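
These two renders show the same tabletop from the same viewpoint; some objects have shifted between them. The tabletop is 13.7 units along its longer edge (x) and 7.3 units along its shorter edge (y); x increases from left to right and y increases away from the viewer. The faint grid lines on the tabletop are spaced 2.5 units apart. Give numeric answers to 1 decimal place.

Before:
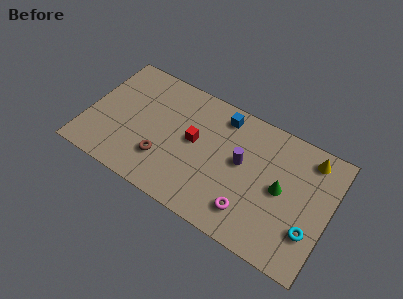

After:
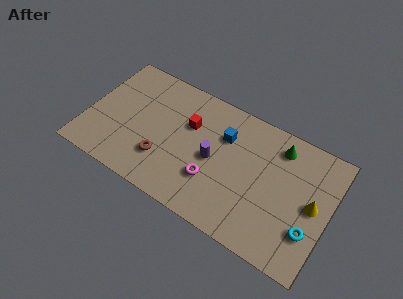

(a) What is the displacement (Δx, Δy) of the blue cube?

(0.3, -1.1)

From the two frames, the blue cube sits at roughly (7.3, 6.2) before and (7.6, 5.1) after.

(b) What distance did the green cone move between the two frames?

2.3

The green cone moved from about (11.0, 3.7) to (10.6, 6.0), a distance of √(0.4² + 2.3²) ≈ 2.3.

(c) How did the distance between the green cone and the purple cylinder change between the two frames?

+1.9

The distance was about 2.3 in the first image and 4.2 in the second, so they moved 1.9 units further apart.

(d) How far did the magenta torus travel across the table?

2.3

From (9.5, 1.6) to (7.3, 2.3), the magenta torus covered √(2.2² + 0.7²) ≈ 2.3 units.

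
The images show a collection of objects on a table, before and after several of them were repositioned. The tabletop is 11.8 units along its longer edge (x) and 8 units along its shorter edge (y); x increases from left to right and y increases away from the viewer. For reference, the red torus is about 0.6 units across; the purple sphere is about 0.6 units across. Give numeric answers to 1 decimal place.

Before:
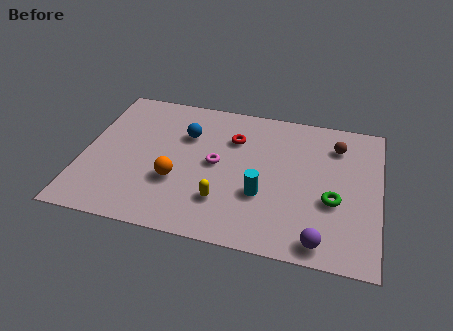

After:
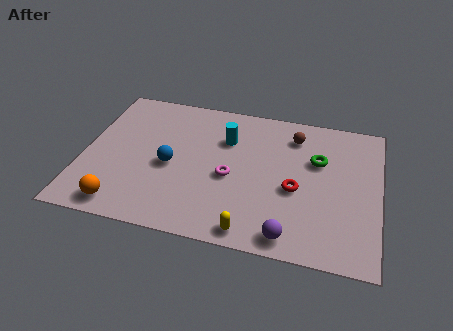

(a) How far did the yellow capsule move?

1.8

The yellow capsule moved from about (5.7, 2.1) to (6.9, 0.8), a distance of √(1.2² + 1.3²) ≈ 1.8.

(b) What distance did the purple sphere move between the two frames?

1.2

The purple sphere moved from about (9.6, 0.9) to (8.4, 0.9), a distance of √(1.2² + 0.0²) ≈ 1.2.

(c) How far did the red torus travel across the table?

3.5

The red torus moved from about (5.9, 5.7) to (8.5, 3.4), a distance of √(2.6² + 2.3²) ≈ 3.5.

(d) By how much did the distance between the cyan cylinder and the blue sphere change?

-1.3

The distance was about 4.2 in the first image and 2.9 in the second, so they moved 1.3 units closer together.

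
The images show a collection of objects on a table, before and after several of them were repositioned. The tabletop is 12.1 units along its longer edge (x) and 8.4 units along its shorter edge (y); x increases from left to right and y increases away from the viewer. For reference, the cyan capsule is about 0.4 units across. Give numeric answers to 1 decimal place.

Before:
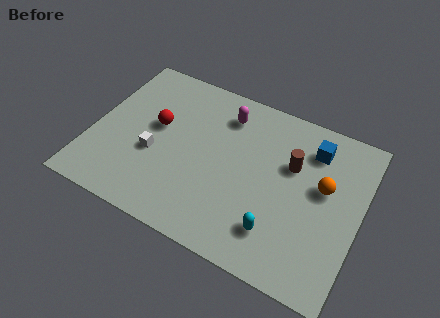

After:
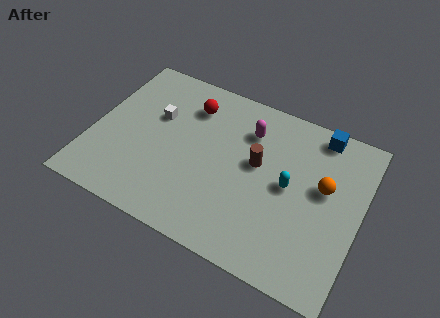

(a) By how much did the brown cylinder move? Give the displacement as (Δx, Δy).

(-1.5, -0.6)

The brown cylinder was at about (8.9, 5.4) and moved to about (7.4, 4.8).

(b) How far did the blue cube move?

0.9

The blue cube was near (9.7, 6.6) before and (9.9, 7.5) after, so it travelled √(0.2² + 0.9²) ≈ 0.9 units.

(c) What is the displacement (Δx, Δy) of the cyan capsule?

(0.2, 2.4)

The cyan capsule started near (8.7, 1.9) and ended near (8.9, 4.3).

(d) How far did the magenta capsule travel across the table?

1.2

From (5.7, 6.7) to (6.8, 6.3), the magenta capsule covered √(1.1² + 0.4²) ≈ 1.2 units.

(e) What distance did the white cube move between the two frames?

2.0

The white cube moved from about (2.9, 3.3) to (2.7, 5.3), a distance of √(0.2² + 2.0²) ≈ 2.0.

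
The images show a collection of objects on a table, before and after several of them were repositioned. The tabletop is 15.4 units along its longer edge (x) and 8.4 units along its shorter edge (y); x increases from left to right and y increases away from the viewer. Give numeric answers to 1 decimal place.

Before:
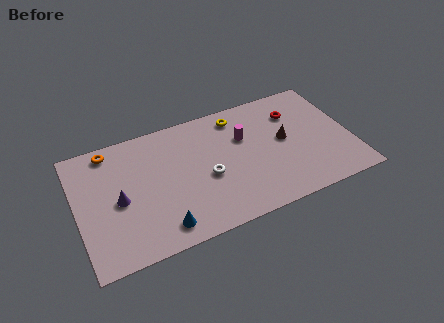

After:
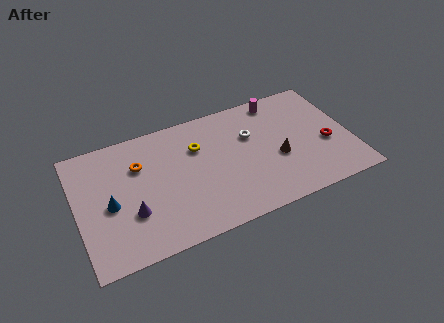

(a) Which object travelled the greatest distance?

the blue cone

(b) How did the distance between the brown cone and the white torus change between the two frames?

-2.1

They were about 4.6 units apart before and 2.5 after — 2.1 units closer together.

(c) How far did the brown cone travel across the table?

1.2

The brown cone moved from about (11.7, 4.5) to (11.2, 3.4), a distance of √(0.5² + 1.1²) ≈ 1.2.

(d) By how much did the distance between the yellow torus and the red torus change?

+4.2

Before: roughly 3.3 units apart; after: 7.5. That's 4.2 units further apart.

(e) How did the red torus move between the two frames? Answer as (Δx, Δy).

(1.5, -2.8)

From the two frames, the red torus sits at roughly (12.5, 6.2) before and (14.0, 3.4) after.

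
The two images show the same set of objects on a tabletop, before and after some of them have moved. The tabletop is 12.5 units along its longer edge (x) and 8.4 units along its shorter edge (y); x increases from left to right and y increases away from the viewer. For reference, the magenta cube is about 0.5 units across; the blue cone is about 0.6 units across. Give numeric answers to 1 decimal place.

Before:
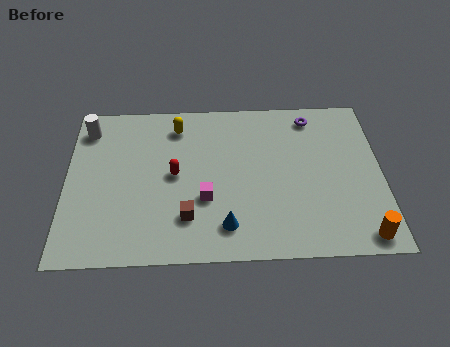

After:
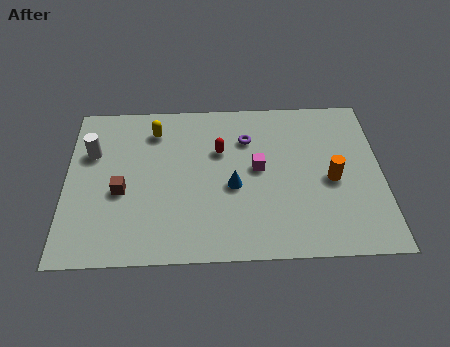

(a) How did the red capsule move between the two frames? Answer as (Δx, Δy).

(1.8, 1.2)

From the two frames, the red capsule sits at roughly (4.3, 4.3) before and (6.1, 5.5) after.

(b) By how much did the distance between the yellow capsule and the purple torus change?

-1.7

The distance was about 5.4 in the first image and 3.7 in the second, so they moved 1.7 units closer together.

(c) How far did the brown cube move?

3.0

The brown cube was near (4.8, 2.1) before and (2.2, 3.5) after, so it travelled √(2.6² + 1.4²) ≈ 3.0 units.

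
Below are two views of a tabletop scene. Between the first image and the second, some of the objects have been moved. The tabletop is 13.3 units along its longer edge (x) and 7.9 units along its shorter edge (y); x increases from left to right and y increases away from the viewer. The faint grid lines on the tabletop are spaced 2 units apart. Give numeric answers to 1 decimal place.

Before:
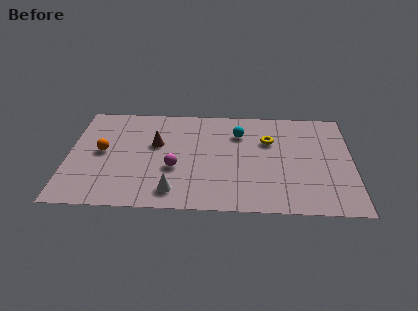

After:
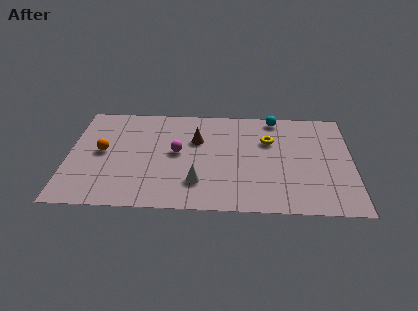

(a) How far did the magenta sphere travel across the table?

1.2

The magenta sphere was near (5.0, 3.0) before and (5.1, 4.2) after, so it travelled √(0.1² + 1.2²) ≈ 1.2 units.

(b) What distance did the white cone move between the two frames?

1.3

The white cone moved from about (5.0, 1.3) to (6.1, 2.0), a distance of √(1.1² + 0.7²) ≈ 1.3.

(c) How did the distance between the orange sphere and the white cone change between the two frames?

+0.6

Before: roughly 4.4 units apart; after: 5.0. That's 0.6 units further apart.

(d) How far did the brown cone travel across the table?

1.9

The brown cone was near (4.1, 4.8) before and (6.0, 5.2) after, so it travelled √(1.9² + 0.4²) ≈ 1.9 units.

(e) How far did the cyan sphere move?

2.1

The cyan sphere moved from about (8.0, 5.8) to (9.7, 7.1), a distance of √(1.7² + 1.3²) ≈ 2.1.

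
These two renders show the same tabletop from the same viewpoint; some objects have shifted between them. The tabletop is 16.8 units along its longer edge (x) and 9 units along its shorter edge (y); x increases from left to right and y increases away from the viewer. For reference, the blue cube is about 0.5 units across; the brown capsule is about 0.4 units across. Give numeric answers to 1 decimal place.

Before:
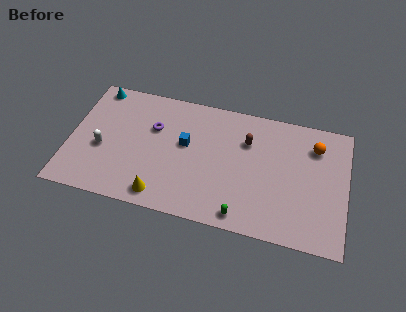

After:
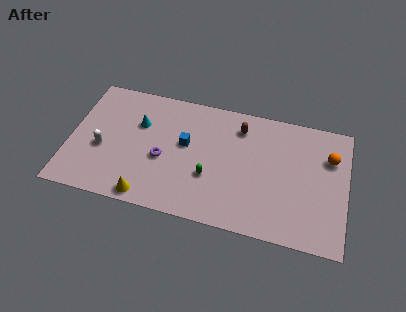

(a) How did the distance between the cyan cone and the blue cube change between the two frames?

-3.4

Before: roughly 6.4 units apart; after: 3.0. That's 3.4 units closer together.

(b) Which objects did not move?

the blue cube and the white capsule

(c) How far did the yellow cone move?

0.9

The yellow cone was near (5.8, 1.2) before and (5.0, 0.9) after, so it travelled √(0.8² + 0.3²) ≈ 0.9 units.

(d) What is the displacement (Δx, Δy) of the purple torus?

(0.7, -2.1)

The purple torus started near (5.0, 5.9) and ended near (5.7, 3.8).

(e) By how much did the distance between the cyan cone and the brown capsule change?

-3.4

Before: roughly 9.6 units apart; after: 6.2. That's 3.4 units closer together.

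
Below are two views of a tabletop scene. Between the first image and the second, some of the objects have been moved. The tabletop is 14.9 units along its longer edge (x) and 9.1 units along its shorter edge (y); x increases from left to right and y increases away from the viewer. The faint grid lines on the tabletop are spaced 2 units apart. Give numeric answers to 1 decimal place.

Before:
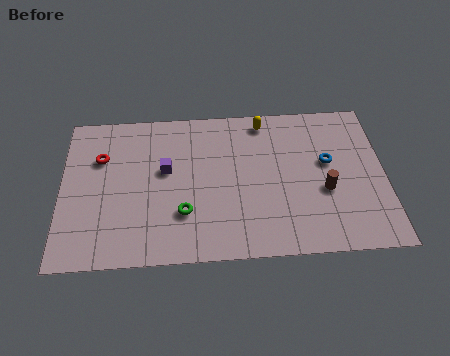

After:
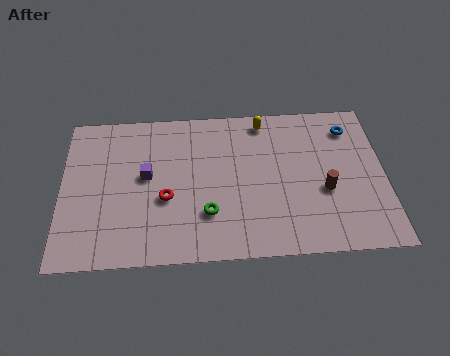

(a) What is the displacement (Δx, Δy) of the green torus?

(1.1, -0.1)

The green torus was at about (5.6, 2.7) and moved to about (6.7, 2.6).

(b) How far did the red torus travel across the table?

4.0

The red torus was near (1.8, 6.2) before and (4.8, 3.6) after, so it travelled √(3.0² + 2.6²) ≈ 4.0 units.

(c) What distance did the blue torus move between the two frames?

2.3

From (12.3, 5.3) to (13.4, 7.3), the blue torus covered √(1.1² + 2.0²) ≈ 2.3 units.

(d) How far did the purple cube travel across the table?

0.9

The purple cube was near (4.8, 5.3) before and (3.9, 5.0) after, so it travelled √(0.9² + 0.3²) ≈ 0.9 units.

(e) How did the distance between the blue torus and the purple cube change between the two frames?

+2.3

They were about 7.5 units apart before and 9.8 after — 2.3 units further apart.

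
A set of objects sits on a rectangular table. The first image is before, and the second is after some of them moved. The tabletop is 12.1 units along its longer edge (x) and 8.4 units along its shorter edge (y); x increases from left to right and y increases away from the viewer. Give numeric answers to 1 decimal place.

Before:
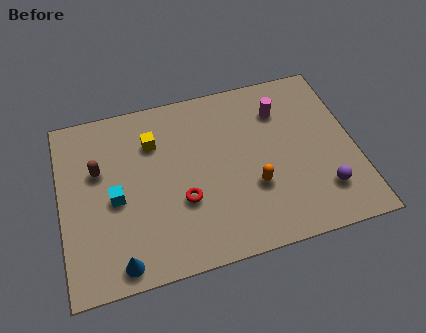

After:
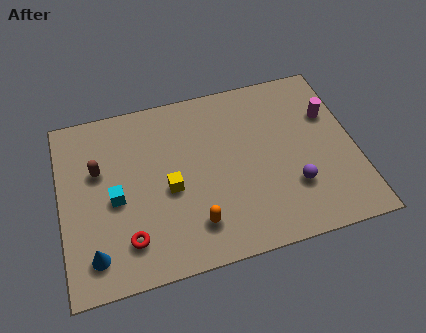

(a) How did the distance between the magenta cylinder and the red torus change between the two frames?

+4.0

The distance was about 5.4 in the first image and 9.4 in the second, so they moved 4.0 units further apart.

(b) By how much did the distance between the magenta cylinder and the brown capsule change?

+1.9

Before: roughly 7.7 units apart; after: 9.6. That's 1.9 units further apart.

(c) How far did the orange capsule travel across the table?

2.7

From (7.8, 2.9) to (5.3, 1.8), the orange capsule covered √(2.5² + 1.1²) ≈ 2.7 units.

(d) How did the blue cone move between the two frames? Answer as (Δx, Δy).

(-1.0, 0.6)

The blue cone started near (2.2, 0.9) and ended near (1.2, 1.5).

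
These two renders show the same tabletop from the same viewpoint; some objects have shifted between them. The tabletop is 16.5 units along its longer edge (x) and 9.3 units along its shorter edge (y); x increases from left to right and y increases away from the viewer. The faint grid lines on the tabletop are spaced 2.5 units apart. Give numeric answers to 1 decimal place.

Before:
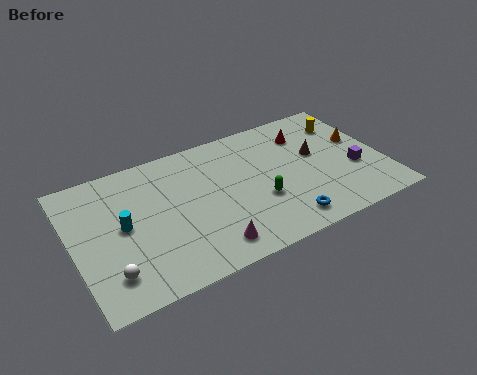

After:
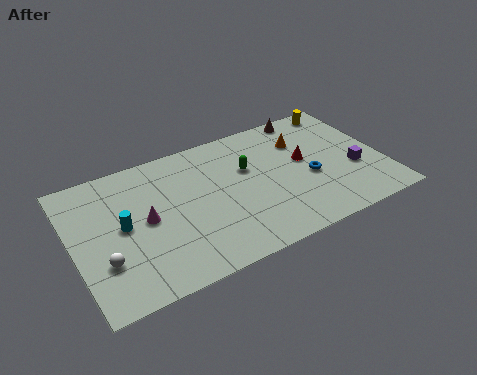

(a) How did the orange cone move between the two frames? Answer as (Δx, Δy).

(-3.0, 1.2)

The orange cone was at about (15.5, 5.5) and moved to about (12.5, 6.7).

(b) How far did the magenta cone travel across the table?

4.3

From (6.7, 1.5) to (3.8, 4.7), the magenta cone covered √(2.9² + 3.2²) ≈ 4.3 units.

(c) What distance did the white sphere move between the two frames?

0.9

From (1.6, 2.0) to (1.4, 2.9), the white sphere covered √(0.2² + 0.9²) ≈ 0.9 units.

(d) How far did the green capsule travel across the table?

2.5

The green capsule moved from about (9.7, 3.4) to (9.4, 5.9), a distance of √(0.3² + 2.5²) ≈ 2.5.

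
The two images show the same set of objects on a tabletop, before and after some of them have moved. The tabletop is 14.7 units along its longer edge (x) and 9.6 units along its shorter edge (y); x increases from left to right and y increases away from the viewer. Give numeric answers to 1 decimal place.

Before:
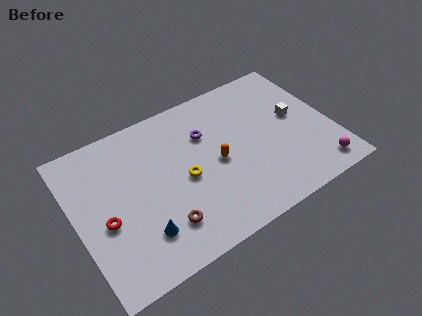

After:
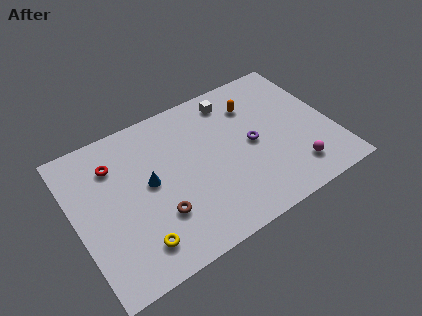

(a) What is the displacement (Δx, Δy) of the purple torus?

(2.4, -1.9)

The purple torus started near (7.7, 6.6) and ended near (10.1, 4.7).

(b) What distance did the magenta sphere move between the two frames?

1.4

From (13.4, 1.3) to (12.1, 1.9), the magenta sphere covered √(1.3² + 0.6²) ≈ 1.4 units.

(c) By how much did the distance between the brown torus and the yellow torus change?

-0.9

The distance was about 2.7 in the first image and 1.8 in the second, so they moved 0.9 units closer together.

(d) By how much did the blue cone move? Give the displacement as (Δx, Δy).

(0.9, 2.8)

The blue cone started near (3.3, 2.3) and ended near (4.2, 5.1).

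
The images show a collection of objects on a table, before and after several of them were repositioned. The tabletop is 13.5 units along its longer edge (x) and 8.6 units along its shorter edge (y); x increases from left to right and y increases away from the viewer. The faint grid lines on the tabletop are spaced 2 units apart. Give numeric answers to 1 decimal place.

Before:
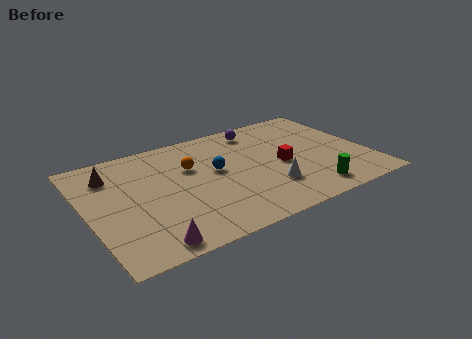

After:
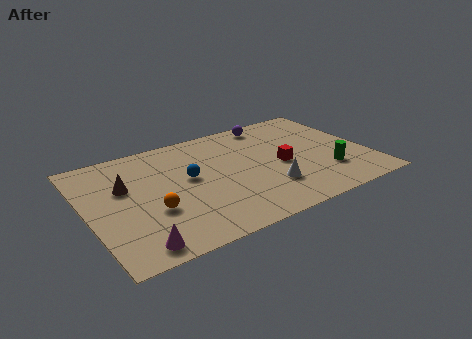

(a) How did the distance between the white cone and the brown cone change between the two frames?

-1.0

The distance was about 8.2 in the first image and 7.2 in the second, so they moved 1.0 units closer together.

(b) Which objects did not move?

the red cube and the white cone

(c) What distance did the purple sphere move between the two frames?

0.8

From (8.7, 7.3) to (9.4, 7.6), the purple sphere covered √(0.7² + 0.3²) ≈ 0.8 units.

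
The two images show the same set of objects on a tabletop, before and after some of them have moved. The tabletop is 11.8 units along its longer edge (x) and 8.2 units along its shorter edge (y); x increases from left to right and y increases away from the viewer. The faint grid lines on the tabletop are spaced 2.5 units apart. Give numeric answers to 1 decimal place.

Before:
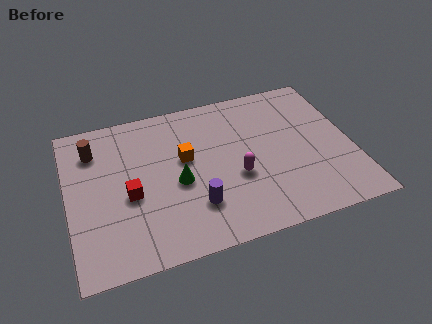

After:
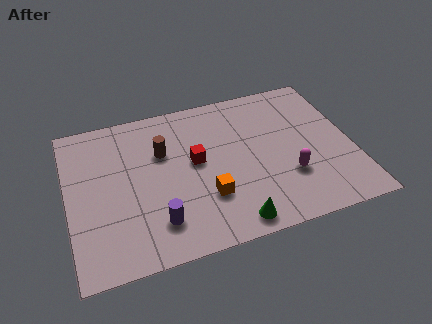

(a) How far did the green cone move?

3.4

From (4.5, 3.6) to (6.5, 0.9), the green cone covered √(2.0² + 2.7²) ≈ 3.4 units.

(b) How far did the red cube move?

3.0

From (2.5, 3.5) to (5.3, 4.5), the red cube covered √(2.8² + 1.0²) ≈ 3.0 units.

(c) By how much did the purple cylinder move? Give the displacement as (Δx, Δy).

(-1.6, -0.4)

The purple cylinder was at about (5.1, 2.2) and moved to about (3.5, 1.8).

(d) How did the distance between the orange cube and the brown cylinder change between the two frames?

-0.7

The distance was about 4.0 in the first image and 3.3 in the second, so they moved 0.7 units closer together.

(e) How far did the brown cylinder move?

2.9

From (1.2, 6.3) to (4.0, 5.4), the brown cylinder covered √(2.8² + 0.9²) ≈ 2.9 units.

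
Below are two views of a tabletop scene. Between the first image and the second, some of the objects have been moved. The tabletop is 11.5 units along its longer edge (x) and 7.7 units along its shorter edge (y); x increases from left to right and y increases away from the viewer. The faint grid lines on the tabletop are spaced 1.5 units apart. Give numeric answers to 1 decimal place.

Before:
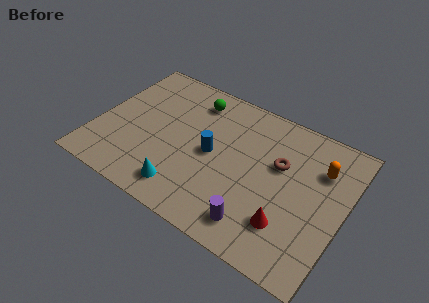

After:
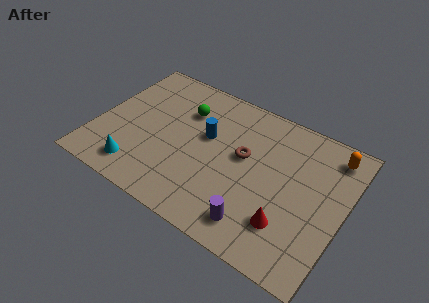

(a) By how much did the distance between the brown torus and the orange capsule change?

+2.4

They were about 1.9 units apart before and 4.3 after — 2.4 units further apart.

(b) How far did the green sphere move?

0.9

The green sphere was near (4.1, 6.3) before and (3.8, 5.5) after, so it travelled √(0.3² + 0.8²) ≈ 0.9 units.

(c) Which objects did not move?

the purple cylinder and the red cone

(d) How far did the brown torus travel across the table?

1.6

From (8.4, 4.8) to (6.8, 4.4), the brown torus covered √(1.6² + 0.4²) ≈ 1.6 units.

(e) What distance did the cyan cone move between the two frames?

2.2

The cyan cone was near (4.5, 1.3) before and (2.3, 1.3) after, so it travelled √(2.2² + 0.0²) ≈ 2.2 units.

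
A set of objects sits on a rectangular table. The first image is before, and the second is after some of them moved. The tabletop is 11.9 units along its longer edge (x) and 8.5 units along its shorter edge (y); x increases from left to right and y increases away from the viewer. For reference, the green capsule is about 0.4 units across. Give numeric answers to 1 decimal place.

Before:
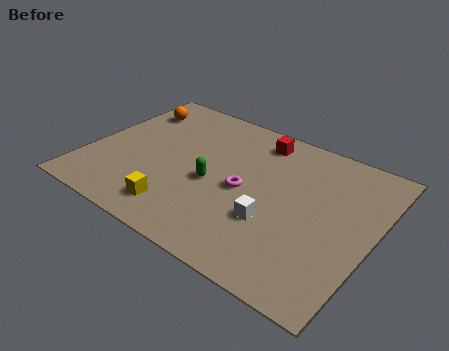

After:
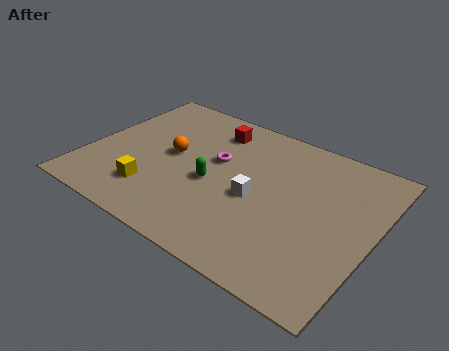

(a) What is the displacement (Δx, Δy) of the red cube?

(-1.9, -0.3)

From the two frames, the red cube sits at roughly (6.6, 7.2) before and (4.7, 6.9) after.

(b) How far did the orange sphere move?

3.0

The orange sphere was near (1.2, 6.6) before and (3.4, 4.5) after, so it travelled √(2.2² + 2.1²) ≈ 3.0 units.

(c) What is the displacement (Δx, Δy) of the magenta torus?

(-1.4, 1.1)

The magenta torus started near (6.6, 4.0) and ended near (5.2, 5.1).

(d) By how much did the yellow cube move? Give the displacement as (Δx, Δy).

(-1.2, 0.5)

From the two frames, the yellow cube sits at roughly (4.3, 1.5) before and (3.1, 2.0) after.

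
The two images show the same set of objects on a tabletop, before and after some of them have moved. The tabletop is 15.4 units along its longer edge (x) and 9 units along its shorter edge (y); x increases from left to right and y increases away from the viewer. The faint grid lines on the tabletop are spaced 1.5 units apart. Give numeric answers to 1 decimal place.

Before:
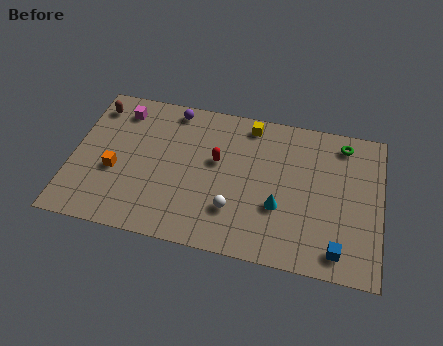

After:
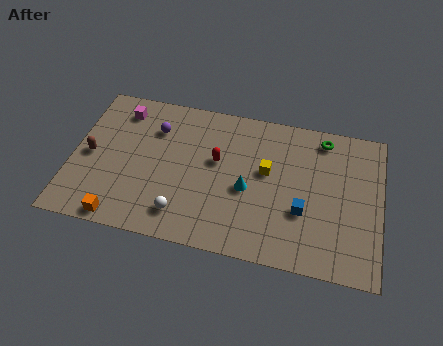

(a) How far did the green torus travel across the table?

1.0

The green torus was near (13.4, 7.7) before and (12.4, 7.8) after, so it travelled √(1.0² + 0.1²) ≈ 1.0 units.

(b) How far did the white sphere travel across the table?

2.6

The white sphere was near (8.2, 2.5) before and (5.7, 1.7) after, so it travelled √(2.5² + 0.8²) ≈ 2.6 units.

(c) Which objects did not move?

the red capsule and the magenta cube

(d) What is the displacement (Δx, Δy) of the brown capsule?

(0.0, -3.1)

The brown capsule was at about (0.9, 7.4) and moved to about (0.9, 4.3).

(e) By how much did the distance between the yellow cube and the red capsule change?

-0.5

They were about 3.0 units apart before and 2.5 after — 0.5 units closer together.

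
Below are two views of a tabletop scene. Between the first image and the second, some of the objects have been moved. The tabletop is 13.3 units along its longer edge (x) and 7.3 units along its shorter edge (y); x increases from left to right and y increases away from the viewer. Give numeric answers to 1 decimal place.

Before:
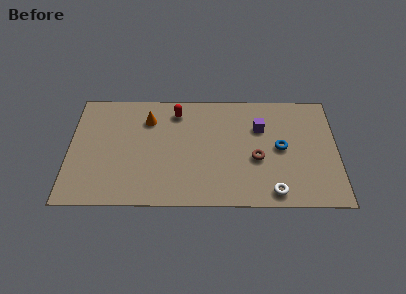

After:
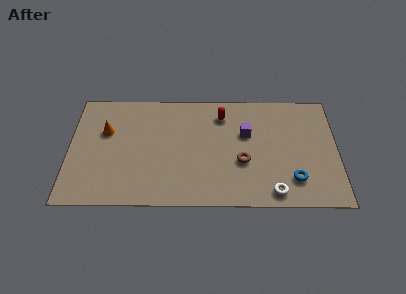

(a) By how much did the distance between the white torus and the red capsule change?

-1.5

The distance was about 7.0 in the first image and 5.5 in the second, so they moved 1.5 units closer together.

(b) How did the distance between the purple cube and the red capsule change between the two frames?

-2.6

The distance was about 4.3 in the first image and 1.7 in the second, so they moved 2.6 units closer together.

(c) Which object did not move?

the white torus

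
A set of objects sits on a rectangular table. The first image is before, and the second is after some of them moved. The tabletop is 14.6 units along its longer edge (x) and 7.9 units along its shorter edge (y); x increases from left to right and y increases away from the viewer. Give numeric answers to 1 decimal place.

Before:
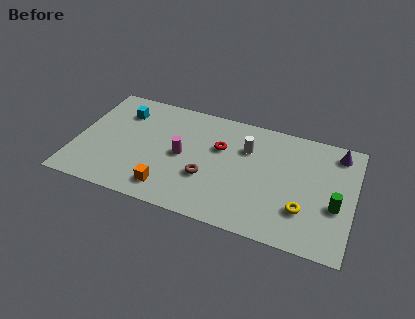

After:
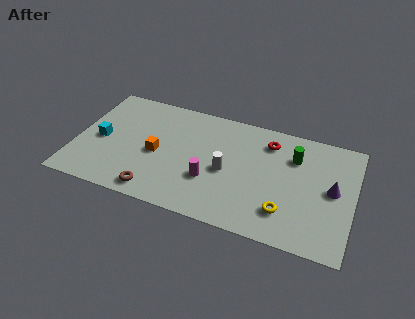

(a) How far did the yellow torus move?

1.0

The yellow torus moved from about (12.1, 2.3) to (11.2, 1.9), a distance of √(0.9² + 0.4²) ≈ 1.0.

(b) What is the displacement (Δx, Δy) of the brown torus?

(-2.5, -1.8)

The brown torus was at about (7.0, 2.8) and moved to about (4.5, 1.0).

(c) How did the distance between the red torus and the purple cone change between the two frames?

-2.2

The distance was about 6.3 in the first image and 4.1 in the second, so they moved 2.2 units closer together.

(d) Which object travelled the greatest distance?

the green cylinder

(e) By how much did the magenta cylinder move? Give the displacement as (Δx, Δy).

(1.6, -1.2)

From the two frames, the magenta cylinder sits at roughly (5.6, 3.9) before and (7.2, 2.7) after.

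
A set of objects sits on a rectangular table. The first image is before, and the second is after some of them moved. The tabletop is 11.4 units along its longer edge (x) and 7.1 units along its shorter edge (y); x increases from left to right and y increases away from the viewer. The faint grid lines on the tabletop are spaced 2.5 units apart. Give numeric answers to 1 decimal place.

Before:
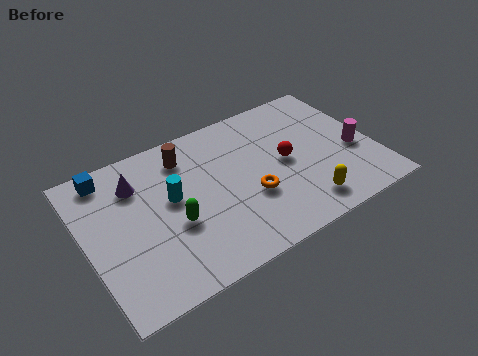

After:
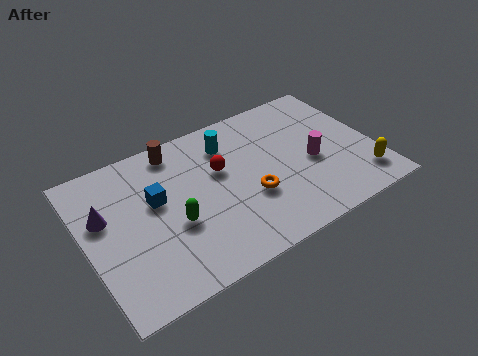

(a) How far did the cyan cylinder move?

2.9

The cyan cylinder was near (3.4, 4.0) before and (5.9, 5.5) after, so it travelled √(2.5² + 1.5²) ≈ 2.9 units.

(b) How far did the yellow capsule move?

2.4

The yellow capsule was near (8.2, 1.2) before and (10.6, 1.4) after, so it travelled √(2.4² + 0.2²) ≈ 2.4 units.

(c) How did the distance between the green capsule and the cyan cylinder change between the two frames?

+2.5

Before: roughly 1.2 units apart; after: 3.7. That's 2.5 units further apart.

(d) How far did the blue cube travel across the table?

2.6

The blue cube was near (1.2, 6.2) before and (2.8, 4.2) after, so it travelled √(1.6² + 2.0²) ≈ 2.6 units.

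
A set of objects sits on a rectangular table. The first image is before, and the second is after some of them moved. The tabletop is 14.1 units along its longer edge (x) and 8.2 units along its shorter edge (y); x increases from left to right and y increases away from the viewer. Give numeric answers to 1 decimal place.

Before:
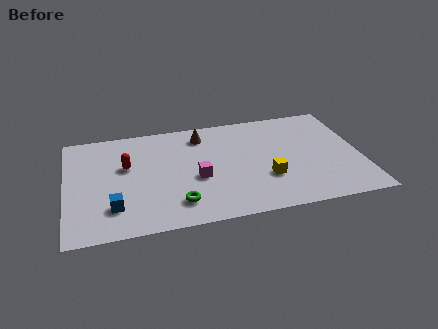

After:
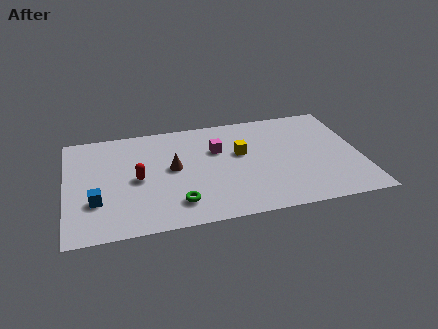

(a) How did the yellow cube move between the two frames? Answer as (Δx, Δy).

(-1.1, 2.2)

From the two frames, the yellow cube sits at roughly (9.5, 2.7) before and (8.4, 4.9) after.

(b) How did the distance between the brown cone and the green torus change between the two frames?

-2.5

The distance was about 5.2 in the first image and 2.7 in the second, so they moved 2.5 units closer together.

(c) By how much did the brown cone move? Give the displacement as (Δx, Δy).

(-1.5, -2.3)

The brown cone started near (6.6, 6.7) and ended near (5.1, 4.4).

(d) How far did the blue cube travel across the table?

1.0

From (2.2, 2.0) to (1.4, 2.6), the blue cube covered √(0.8² + 0.6²) ≈ 1.0 units.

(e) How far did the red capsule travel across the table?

1.2

The red capsule was near (2.9, 5.0) before and (3.4, 3.9) after, so it travelled √(0.5² + 1.1²) ≈ 1.2 units.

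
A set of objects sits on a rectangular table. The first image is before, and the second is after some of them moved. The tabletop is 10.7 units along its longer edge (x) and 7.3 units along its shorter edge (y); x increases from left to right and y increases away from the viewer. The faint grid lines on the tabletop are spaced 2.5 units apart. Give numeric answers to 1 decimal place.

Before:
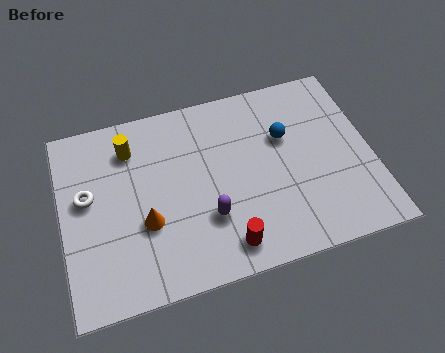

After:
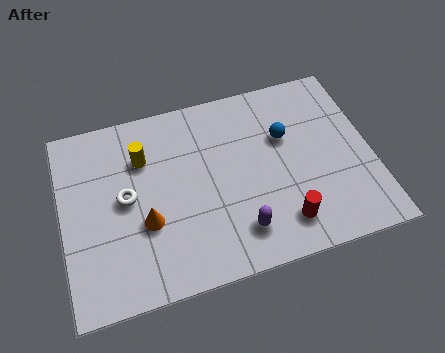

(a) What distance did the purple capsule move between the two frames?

1.3

The purple capsule moved from about (4.9, 2.3) to (5.9, 1.5), a distance of √(1.0² + 0.8²) ≈ 1.3.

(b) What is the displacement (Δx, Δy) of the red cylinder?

(2.0, 0.3)

From the two frames, the red cylinder sits at roughly (5.4, 1.1) before and (7.4, 1.4) after.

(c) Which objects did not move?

the orange cone and the blue sphere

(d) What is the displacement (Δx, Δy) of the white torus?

(1.3, -0.4)

The white torus started near (0.9, 4.2) and ended near (2.2, 3.8).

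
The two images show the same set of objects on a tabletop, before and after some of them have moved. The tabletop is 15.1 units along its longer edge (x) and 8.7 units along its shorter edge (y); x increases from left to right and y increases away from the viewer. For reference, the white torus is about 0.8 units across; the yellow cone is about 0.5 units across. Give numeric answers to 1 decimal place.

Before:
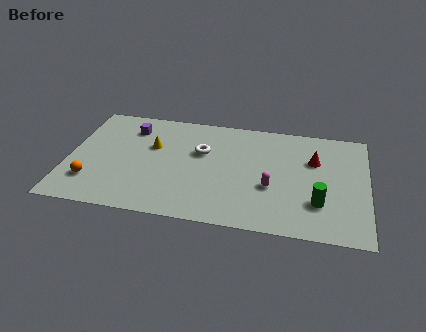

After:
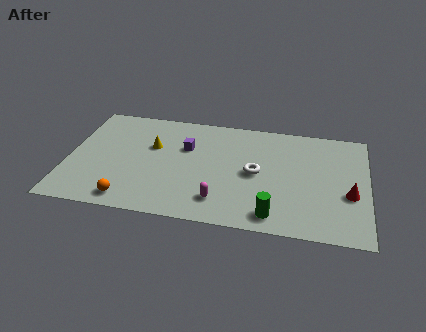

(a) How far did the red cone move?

3.0

The red cone moved from about (12.4, 5.8) to (14.2, 3.4), a distance of √(1.8² + 2.4²) ≈ 3.0.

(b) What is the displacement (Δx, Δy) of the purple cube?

(2.9, -1.1)

From the two frames, the purple cube sits at roughly (3.0, 6.8) before and (5.9, 5.7) after.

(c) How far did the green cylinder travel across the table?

2.6

The green cylinder moved from about (12.7, 2.5) to (10.5, 1.2), a distance of √(2.2² + 1.3²) ≈ 2.6.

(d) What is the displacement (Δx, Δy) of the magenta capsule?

(-2.5, -1.5)

The magenta capsule was at about (10.3, 3.3) and moved to about (7.8, 1.8).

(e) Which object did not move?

the yellow cone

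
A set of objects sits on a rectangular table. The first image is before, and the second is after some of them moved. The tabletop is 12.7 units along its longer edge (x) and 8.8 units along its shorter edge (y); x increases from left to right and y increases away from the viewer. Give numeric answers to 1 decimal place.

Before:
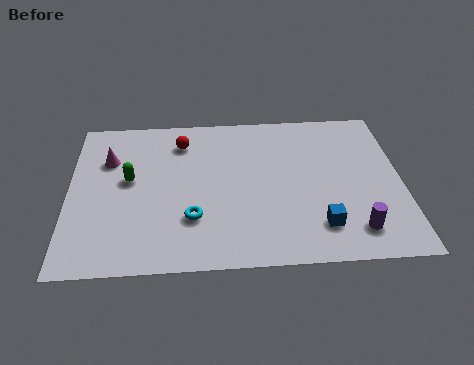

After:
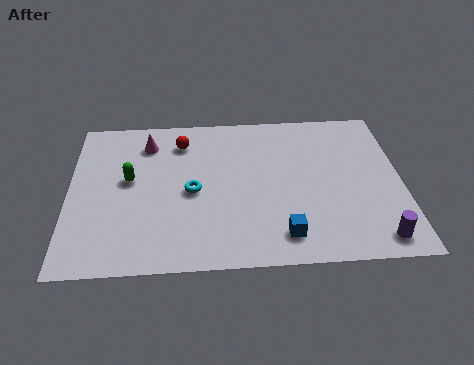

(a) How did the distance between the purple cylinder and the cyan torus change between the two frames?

+1.3

Before: roughly 6.2 units apart; after: 7.5. That's 1.3 units further apart.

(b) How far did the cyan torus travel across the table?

1.5

From (4.7, 2.6) to (4.7, 4.1), the cyan torus covered √(0.0² + 1.5²) ≈ 1.5 units.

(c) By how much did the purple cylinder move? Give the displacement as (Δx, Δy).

(0.8, -0.5)

The purple cylinder was at about (10.8, 1.6) and moved to about (11.6, 1.1).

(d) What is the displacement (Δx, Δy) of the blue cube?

(-1.4, -0.4)

The blue cube started near (9.5, 1.9) and ended near (8.1, 1.5).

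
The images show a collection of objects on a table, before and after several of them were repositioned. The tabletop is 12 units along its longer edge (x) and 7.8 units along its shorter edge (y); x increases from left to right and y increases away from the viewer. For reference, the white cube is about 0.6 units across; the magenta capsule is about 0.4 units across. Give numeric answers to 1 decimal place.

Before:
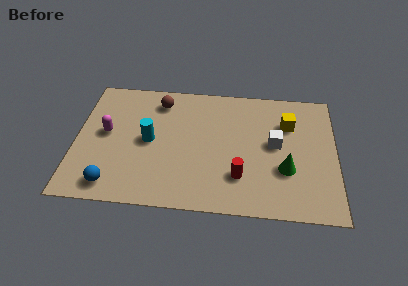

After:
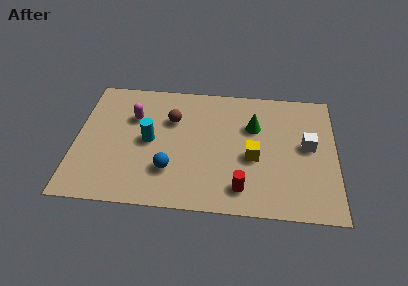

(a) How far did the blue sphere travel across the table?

2.8

From (1.8, 1.1) to (4.4, 2.2), the blue sphere covered √(2.6² + 1.1²) ≈ 2.8 units.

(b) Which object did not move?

the cyan cylinder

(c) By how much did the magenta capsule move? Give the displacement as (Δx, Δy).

(1.2, 1.1)

From the two frames, the magenta capsule sits at roughly (1.4, 4.2) before and (2.6, 5.3) after.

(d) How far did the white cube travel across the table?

1.5

The white cube moved from about (9.2, 4.2) to (10.7, 4.2), a distance of √(1.5² + 0.0²) ≈ 1.5.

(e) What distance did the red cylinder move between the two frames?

0.7

The red cylinder moved from about (7.6, 2.1) to (7.7, 1.4), a distance of √(0.1² + 0.7²) ≈ 0.7.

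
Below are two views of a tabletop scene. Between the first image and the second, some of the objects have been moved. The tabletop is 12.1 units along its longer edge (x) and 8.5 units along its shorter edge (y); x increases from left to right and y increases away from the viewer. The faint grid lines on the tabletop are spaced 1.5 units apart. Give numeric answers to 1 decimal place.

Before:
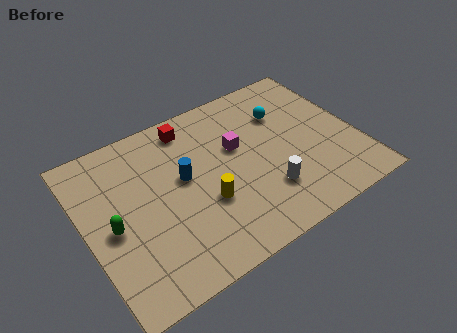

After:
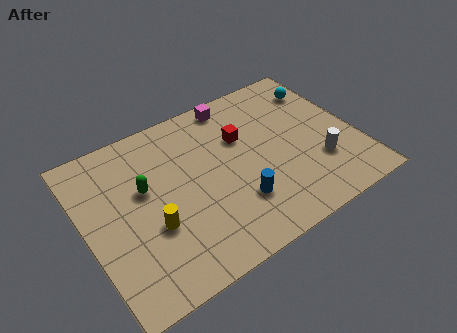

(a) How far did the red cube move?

2.7

The red cube was near (5.1, 7.3) before and (7.2, 5.6) after, so it travelled √(2.1² + 1.7²) ≈ 2.7 units.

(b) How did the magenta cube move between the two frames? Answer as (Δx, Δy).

(0.3, 2.4)

From the two frames, the magenta cube sits at roughly (6.9, 5.2) before and (7.2, 7.6) after.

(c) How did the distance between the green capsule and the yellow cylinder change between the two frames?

-2.1

Before: roughly 4.1 units apart; after: 2.0. That's 2.1 units closer together.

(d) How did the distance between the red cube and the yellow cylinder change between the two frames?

+0.9

The distance was about 4.2 in the first image and 5.1 in the second, so they moved 0.9 units further apart.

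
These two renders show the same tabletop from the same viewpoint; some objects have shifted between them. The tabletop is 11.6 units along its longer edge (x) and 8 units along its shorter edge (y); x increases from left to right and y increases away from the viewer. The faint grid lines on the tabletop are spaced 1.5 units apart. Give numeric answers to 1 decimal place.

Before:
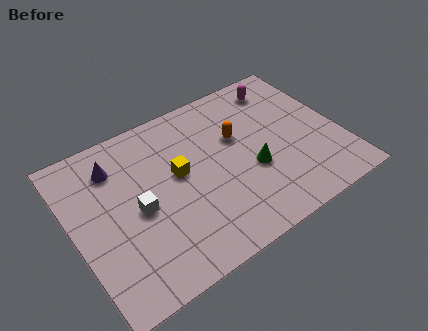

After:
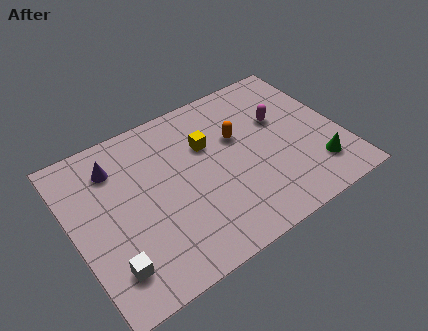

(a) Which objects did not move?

the purple cone and the orange capsule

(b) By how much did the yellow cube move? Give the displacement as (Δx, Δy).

(1.4, 0.8)

The yellow cube started near (4.6, 4.5) and ended near (6.0, 5.3).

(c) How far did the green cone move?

2.9

The green cone was near (7.6, 3.1) before and (10.2, 1.8) after, so it travelled √(2.6² + 1.3²) ≈ 2.9 units.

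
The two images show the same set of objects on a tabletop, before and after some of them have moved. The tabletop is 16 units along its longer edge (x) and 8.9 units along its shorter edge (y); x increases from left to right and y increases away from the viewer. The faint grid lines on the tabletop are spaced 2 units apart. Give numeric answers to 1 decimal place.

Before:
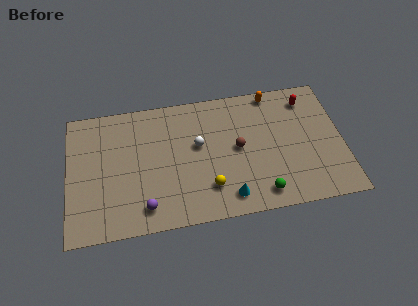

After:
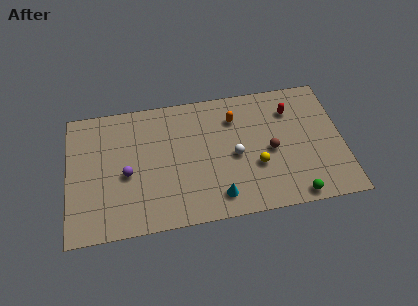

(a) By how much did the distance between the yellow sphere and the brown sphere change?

-1.7

Before: roughly 3.0 units apart; after: 1.3. That's 1.7 units closer together.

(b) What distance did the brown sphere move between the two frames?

2.0

The brown sphere was near (9.9, 4.6) before and (11.8, 4.1) after, so it travelled √(1.9² + 0.5²) ≈ 2.0 units.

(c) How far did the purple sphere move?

2.6

The purple sphere moved from about (4.4, 1.5) to (3.4, 3.9), a distance of √(1.0² + 2.4²) ≈ 2.6.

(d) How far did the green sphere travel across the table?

2.0

From (11.1, 1.3) to (13.0, 0.8), the green sphere covered √(1.9² + 0.5²) ≈ 2.0 units.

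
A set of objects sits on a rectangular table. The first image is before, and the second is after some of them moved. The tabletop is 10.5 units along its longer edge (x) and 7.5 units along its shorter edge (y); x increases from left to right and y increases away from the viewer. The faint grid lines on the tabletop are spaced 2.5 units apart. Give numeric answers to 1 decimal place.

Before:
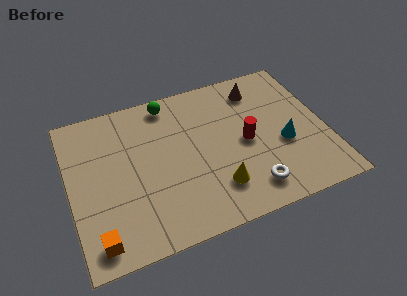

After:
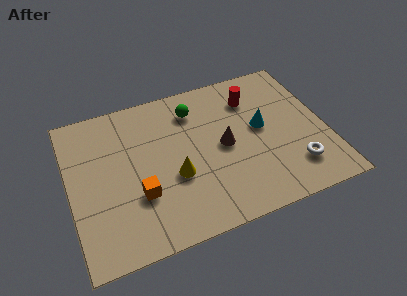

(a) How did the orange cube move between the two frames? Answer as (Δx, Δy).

(1.8, 1.5)

The orange cube started near (0.9, 1.0) and ended near (2.7, 2.5).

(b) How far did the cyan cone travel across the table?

1.4

The cyan cone was near (8.7, 3.0) before and (7.9, 4.1) after, so it travelled √(0.8² + 1.1²) ≈ 1.4 units.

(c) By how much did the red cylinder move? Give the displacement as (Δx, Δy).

(0.5, 2.1)

The red cylinder was at about (7.2, 3.6) and moved to about (7.7, 5.7).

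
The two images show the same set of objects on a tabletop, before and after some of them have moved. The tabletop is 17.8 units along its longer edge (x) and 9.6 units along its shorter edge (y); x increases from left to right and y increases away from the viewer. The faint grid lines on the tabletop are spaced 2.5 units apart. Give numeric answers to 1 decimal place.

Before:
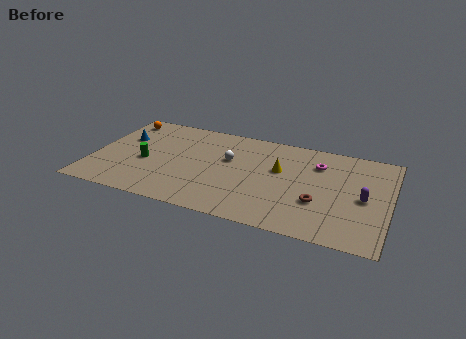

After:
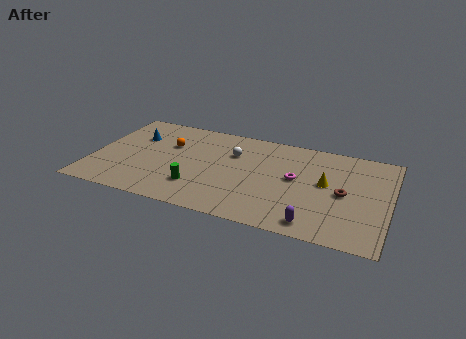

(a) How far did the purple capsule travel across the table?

4.3

From (16.3, 4.5) to (13.6, 1.2), the purple capsule covered √(2.7² + 3.3²) ≈ 4.3 units.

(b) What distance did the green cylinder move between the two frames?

3.7

From (3.2, 4.1) to (6.5, 2.5), the green cylinder covered √(3.3² + 1.6²) ≈ 3.7 units.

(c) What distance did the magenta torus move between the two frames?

2.2

The magenta torus was near (13.4, 7.1) before and (12.2, 5.2) after, so it travelled √(1.2² + 1.9²) ≈ 2.2 units.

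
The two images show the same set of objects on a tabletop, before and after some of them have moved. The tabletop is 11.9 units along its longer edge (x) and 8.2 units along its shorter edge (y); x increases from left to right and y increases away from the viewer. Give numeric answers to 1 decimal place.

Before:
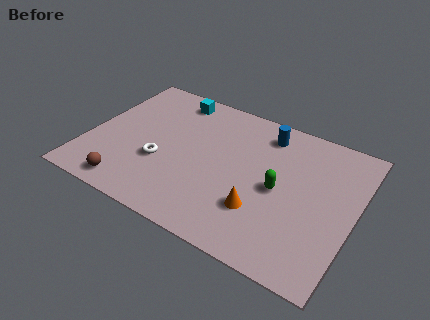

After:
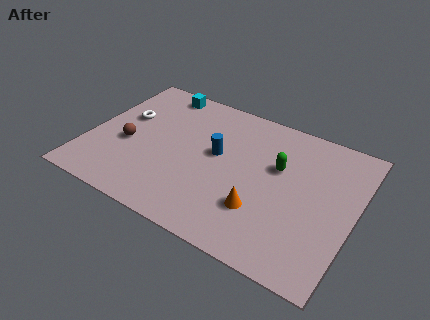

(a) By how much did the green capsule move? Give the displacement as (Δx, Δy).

(-0.2, 1.2)

The green capsule started near (8.6, 3.9) and ended near (8.4, 5.1).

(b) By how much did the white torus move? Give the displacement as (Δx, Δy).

(-2.0, 2.0)

The white torus was at about (3.4, 3.0) and moved to about (1.4, 5.0).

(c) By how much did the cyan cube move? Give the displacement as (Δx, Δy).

(-0.7, 0.2)

The cyan cube was at about (3.3, 7.1) and moved to about (2.6, 7.3).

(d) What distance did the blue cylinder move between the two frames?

2.9

The blue cylinder moved from about (7.6, 6.8) to (5.7, 4.6), a distance of √(1.9² + 2.2²) ≈ 2.9.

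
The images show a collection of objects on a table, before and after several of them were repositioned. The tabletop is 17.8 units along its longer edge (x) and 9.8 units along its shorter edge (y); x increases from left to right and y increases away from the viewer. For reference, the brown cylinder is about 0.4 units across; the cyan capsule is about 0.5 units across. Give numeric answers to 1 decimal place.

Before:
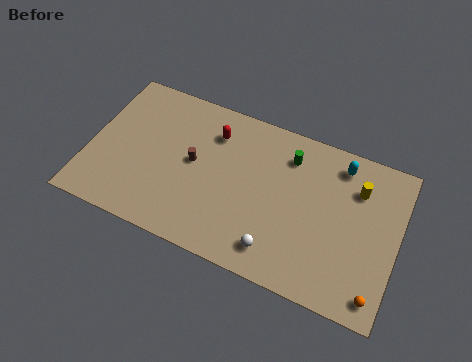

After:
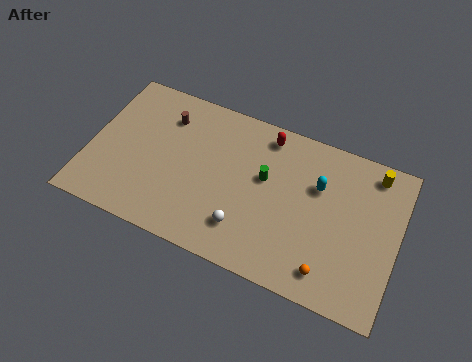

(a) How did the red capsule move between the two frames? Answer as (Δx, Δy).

(3.0, 1.0)

The red capsule was at about (6.9, 7.5) and moved to about (9.9, 8.5).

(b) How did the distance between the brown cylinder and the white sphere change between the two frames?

+1.1

Before: roughly 6.3 units apart; after: 7.4. That's 1.1 units further apart.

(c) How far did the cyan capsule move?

2.1

The cyan capsule was near (14.2, 8.3) before and (13.1, 6.5) after, so it travelled √(1.1² + 1.8²) ≈ 2.1 units.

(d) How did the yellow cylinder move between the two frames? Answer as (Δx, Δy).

(0.8, 1.3)

From the two frames, the yellow cylinder sits at roughly (15.3, 7.2) before and (16.1, 8.5) after.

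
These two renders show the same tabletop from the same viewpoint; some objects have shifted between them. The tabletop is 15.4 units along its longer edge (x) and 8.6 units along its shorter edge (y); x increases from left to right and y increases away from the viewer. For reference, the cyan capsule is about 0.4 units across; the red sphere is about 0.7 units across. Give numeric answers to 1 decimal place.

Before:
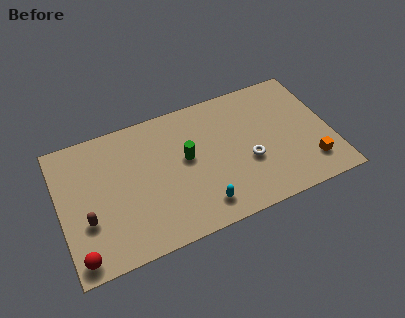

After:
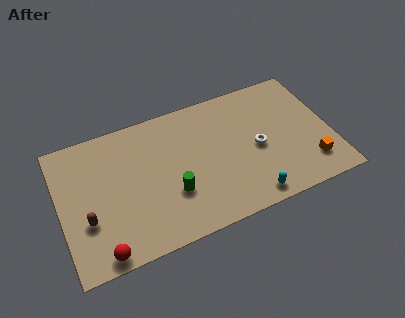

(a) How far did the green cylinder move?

2.1

The green cylinder moved from about (7.2, 4.8) to (6.2, 2.9), a distance of √(1.0² + 1.9²) ≈ 2.1.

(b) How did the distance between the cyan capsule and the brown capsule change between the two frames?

+2.7

The distance was about 6.5 in the first image and 9.2 in the second, so they moved 2.7 units further apart.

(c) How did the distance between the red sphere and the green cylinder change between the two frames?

-2.7

The distance was about 7.4 in the first image and 4.7 in the second, so they moved 2.7 units closer together.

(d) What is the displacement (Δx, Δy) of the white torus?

(0.6, 0.7)

The white torus started near (10.6, 3.3) and ended near (11.2, 4.0).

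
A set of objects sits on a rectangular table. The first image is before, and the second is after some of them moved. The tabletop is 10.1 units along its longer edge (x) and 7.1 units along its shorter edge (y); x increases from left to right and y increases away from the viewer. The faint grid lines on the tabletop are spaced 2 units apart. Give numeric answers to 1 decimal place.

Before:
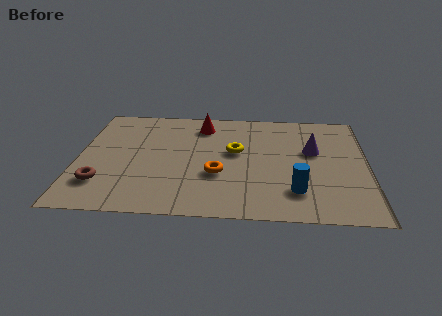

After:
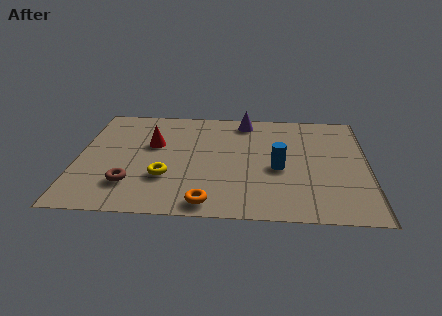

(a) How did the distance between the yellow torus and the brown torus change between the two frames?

-3.8

Before: roughly 5.1 units apart; after: 1.3. That's 3.8 units closer together.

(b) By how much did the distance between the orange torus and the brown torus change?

-1.2

They were about 4.1 units apart before and 2.9 after — 1.2 units closer together.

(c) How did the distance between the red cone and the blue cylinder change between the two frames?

-0.7

Before: roughly 5.3 units apart; after: 4.6. That's 0.7 units closer together.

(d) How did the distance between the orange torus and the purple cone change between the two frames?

+1.8

The distance was about 3.7 in the first image and 5.5 in the second, so they moved 1.8 units further apart.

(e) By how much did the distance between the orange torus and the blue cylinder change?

+0.5

The distance was about 2.8 in the first image and 3.3 in the second, so they moved 0.5 units further apart.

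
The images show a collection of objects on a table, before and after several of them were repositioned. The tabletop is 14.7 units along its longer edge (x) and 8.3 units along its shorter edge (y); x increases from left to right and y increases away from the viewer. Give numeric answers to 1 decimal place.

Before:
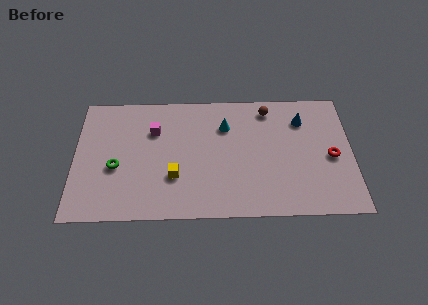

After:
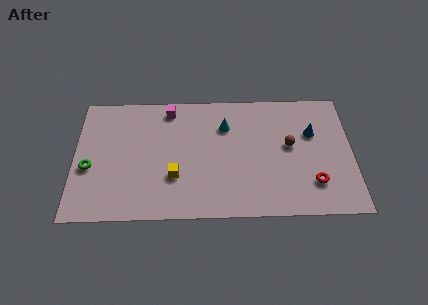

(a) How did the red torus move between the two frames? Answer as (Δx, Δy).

(-1.0, -1.7)

From the two frames, the red torus sits at roughly (13.6, 3.8) before and (12.6, 2.1) after.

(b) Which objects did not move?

the yellow cube and the cyan cone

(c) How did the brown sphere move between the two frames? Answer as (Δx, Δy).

(1.1, -2.5)

The brown sphere was at about (10.3, 7.1) and moved to about (11.4, 4.6).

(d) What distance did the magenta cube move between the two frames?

1.6

The magenta cube was near (4.2, 5.8) before and (5.0, 7.2) after, so it travelled √(0.8² + 1.4²) ≈ 1.6 units.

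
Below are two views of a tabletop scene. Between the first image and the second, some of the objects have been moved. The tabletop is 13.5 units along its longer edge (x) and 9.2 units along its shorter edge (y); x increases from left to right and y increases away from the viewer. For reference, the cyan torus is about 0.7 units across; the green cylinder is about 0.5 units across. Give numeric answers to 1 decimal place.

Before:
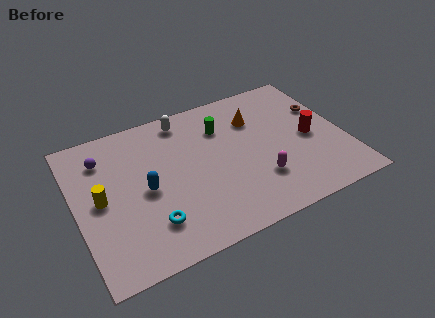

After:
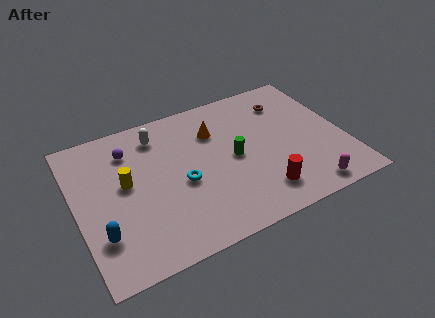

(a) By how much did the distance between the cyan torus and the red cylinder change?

-4.4

The distance was about 8.7 in the first image and 4.3 in the second, so they moved 4.4 units closer together.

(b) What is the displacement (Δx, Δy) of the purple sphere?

(1.3, 0.0)

The purple sphere was at about (1.6, 7.1) and moved to about (2.9, 7.1).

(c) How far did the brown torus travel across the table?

2.0

From (12.7, 6.0) to (11.0, 7.1), the brown torus covered √(1.7² + 1.1²) ≈ 2.0 units.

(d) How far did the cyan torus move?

2.5

The cyan torus moved from about (3.4, 2.2) to (5.2, 4.0), a distance of √(1.8² + 1.8²) ≈ 2.5.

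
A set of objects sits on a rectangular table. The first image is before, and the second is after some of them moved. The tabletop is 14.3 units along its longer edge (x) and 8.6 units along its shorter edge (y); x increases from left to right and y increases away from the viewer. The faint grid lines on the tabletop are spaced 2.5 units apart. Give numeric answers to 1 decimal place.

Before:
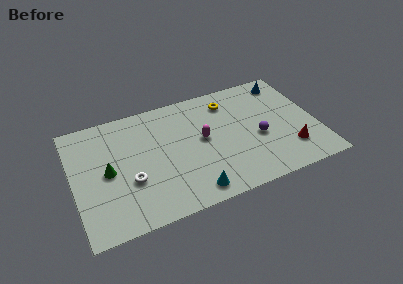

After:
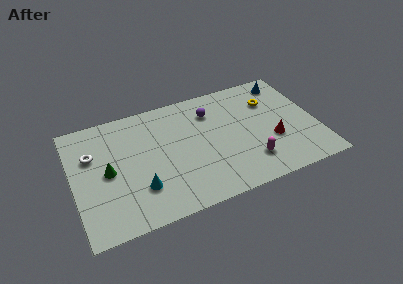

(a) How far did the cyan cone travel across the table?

3.2

From (6.6, 1.1) to (3.7, 2.4), the cyan cone covered √(2.9² + 1.3²) ≈ 3.2 units.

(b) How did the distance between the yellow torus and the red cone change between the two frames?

-2.7

Before: roughly 5.7 units apart; after: 3.0. That's 2.7 units closer together.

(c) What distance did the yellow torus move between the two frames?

2.5

From (9.4, 6.9) to (11.8, 6.1), the yellow torus covered √(2.4² + 0.8²) ≈ 2.5 units.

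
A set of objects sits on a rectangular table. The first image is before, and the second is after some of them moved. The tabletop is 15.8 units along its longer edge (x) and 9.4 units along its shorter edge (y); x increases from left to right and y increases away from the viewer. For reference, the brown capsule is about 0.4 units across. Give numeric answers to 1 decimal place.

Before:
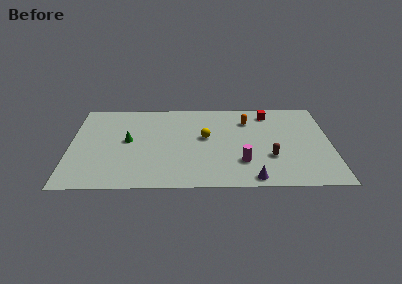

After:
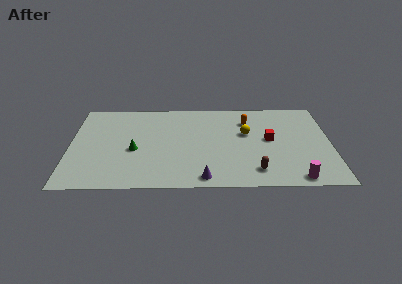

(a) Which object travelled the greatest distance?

the magenta cylinder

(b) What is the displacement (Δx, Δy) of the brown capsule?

(-0.9, -1.4)

The brown capsule was at about (12.1, 3.1) and moved to about (11.2, 1.7).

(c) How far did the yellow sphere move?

2.5

From (8.2, 5.3) to (10.7, 5.7), the yellow sphere covered √(2.5² + 0.4²) ≈ 2.5 units.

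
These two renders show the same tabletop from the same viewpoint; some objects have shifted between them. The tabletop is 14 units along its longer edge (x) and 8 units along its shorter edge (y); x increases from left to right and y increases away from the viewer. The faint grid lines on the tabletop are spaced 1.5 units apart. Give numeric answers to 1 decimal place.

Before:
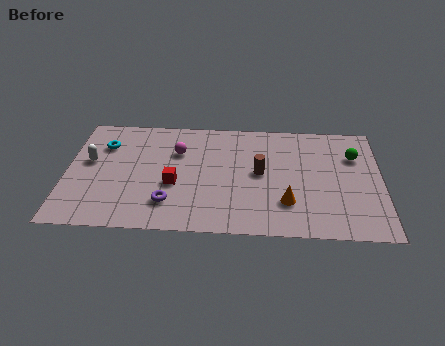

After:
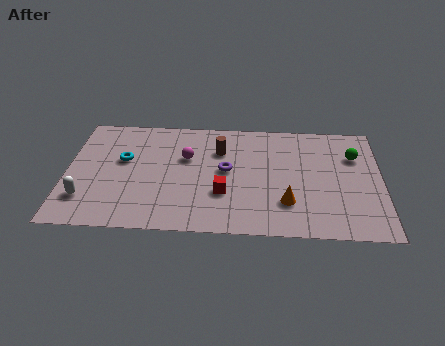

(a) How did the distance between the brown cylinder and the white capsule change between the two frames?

-0.6

Before: roughly 7.6 units apart; after: 7.0. That's 0.6 units closer together.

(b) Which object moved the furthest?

the purple torus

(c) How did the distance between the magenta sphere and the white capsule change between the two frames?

+1.4

They were about 4.0 units apart before and 5.4 after — 1.4 units further apart.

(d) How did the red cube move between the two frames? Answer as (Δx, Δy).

(2.2, -0.5)

From the two frames, the red cube sits at roughly (4.8, 3.2) before and (7.0, 2.7) after.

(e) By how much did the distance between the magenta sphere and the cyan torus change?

-0.5

Before: roughly 3.3 units apart; after: 2.8. That's 0.5 units closer together.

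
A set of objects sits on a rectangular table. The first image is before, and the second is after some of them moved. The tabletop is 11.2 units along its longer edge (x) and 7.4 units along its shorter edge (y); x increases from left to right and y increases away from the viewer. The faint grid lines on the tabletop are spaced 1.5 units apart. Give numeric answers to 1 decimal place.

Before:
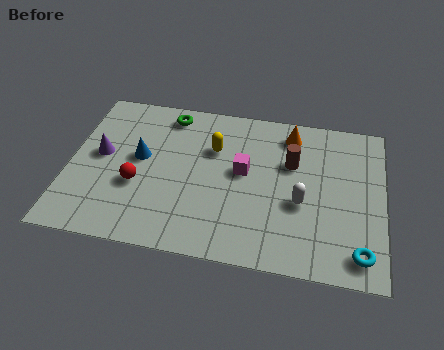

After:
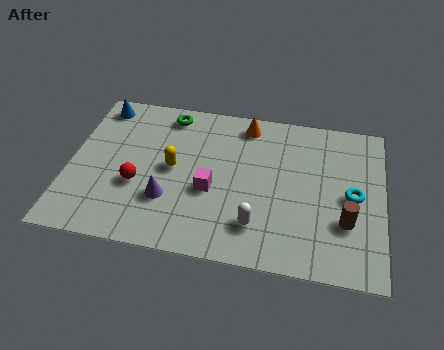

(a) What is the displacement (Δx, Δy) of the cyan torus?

(-0.3, 2.5)

From the two frames, the cyan torus sits at roughly (10.4, 1.1) before and (10.1, 3.6) after.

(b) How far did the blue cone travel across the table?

2.8

The blue cone was near (2.5, 4.1) before and (0.9, 6.4) after, so it travelled √(1.6² + 2.3²) ≈ 2.8 units.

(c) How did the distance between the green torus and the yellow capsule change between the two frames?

+0.4

They were about 2.2 units apart before and 2.6 after — 0.4 units further apart.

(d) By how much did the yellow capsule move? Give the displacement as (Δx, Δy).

(-1.4, -1.2)

The yellow capsule started near (5.1, 5.0) and ended near (3.7, 3.8).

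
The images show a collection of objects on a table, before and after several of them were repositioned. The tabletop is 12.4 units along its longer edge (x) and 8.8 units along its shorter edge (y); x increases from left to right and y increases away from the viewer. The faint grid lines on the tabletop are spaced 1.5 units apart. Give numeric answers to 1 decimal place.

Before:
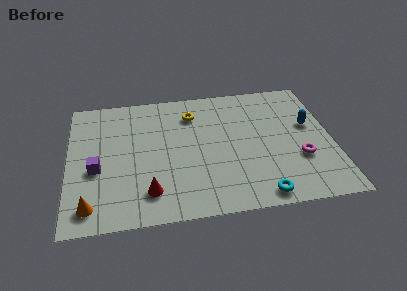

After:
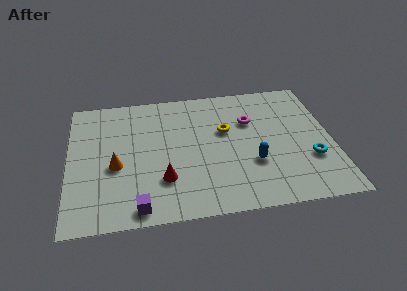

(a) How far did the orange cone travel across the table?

2.7

From (1.0, 1.3) to (2.2, 3.7), the orange cone covered √(1.2² + 2.4²) ≈ 2.7 units.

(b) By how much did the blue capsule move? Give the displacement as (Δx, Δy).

(-2.8, -2.2)

From the two frames, the blue capsule sits at roughly (11.4, 5.2) before and (8.6, 3.0) after.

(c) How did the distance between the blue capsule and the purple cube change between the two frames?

-4.4

Before: roughly 10.2 units apart; after: 5.8. That's 4.4 units closer together.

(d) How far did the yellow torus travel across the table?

2.1

From (5.9, 6.8) to (7.4, 5.4), the yellow torus covered √(1.5² + 1.4²) ≈ 2.1 units.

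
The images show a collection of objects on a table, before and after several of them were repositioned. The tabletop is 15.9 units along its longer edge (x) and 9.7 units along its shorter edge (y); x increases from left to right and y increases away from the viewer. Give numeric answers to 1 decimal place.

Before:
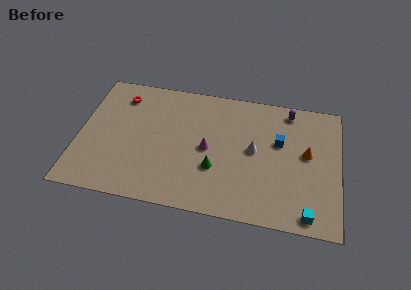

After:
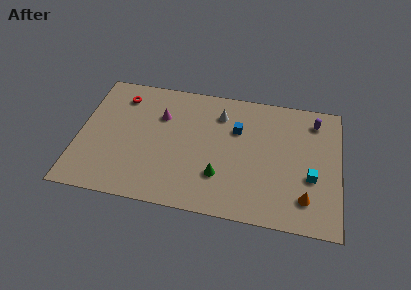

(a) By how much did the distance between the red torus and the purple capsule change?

+1.6

The distance was about 10.3 in the first image and 11.9 in the second, so they moved 1.6 units further apart.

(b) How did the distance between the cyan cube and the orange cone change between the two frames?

-2.8

The distance was about 4.4 in the first image and 1.6 in the second, so they moved 2.8 units closer together.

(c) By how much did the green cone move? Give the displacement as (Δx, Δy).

(0.3, -0.5)

The green cone started near (8.4, 3.3) and ended near (8.7, 2.8).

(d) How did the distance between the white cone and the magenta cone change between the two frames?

+0.9

They were about 2.8 units apart before and 3.7 after — 0.9 units further apart.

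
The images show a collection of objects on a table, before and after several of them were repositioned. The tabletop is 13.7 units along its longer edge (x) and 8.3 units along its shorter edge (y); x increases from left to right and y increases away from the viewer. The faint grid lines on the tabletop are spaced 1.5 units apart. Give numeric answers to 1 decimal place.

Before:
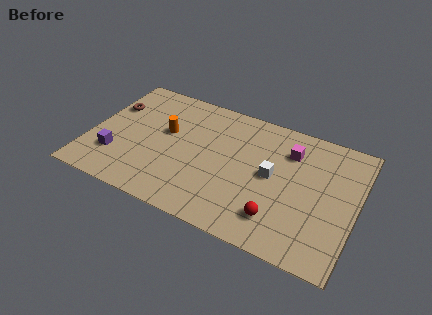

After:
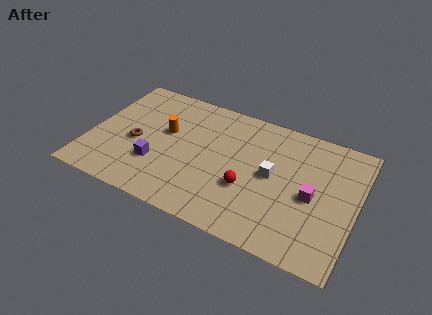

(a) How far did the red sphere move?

2.1

The red sphere moved from about (10.0, 1.8) to (8.3, 3.0), a distance of √(1.7² + 1.2²) ≈ 2.1.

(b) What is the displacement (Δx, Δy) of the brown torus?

(1.6, -2.0)

The brown torus was at about (0.8, 5.6) and moved to about (2.4, 3.6).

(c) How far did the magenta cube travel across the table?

2.8

From (10.1, 6.2) to (11.5, 3.8), the magenta cube covered √(1.4² + 2.4²) ≈ 2.8 units.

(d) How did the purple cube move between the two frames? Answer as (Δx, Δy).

(2.1, 0.3)

From the two frames, the purple cube sits at roughly (1.5, 2.3) before and (3.6, 2.6) after.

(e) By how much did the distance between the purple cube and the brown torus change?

-1.8

Before: roughly 3.4 units apart; after: 1.6. That's 1.8 units closer together.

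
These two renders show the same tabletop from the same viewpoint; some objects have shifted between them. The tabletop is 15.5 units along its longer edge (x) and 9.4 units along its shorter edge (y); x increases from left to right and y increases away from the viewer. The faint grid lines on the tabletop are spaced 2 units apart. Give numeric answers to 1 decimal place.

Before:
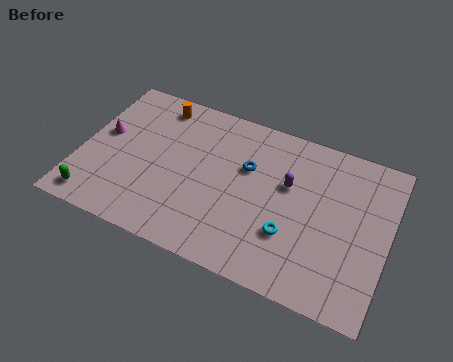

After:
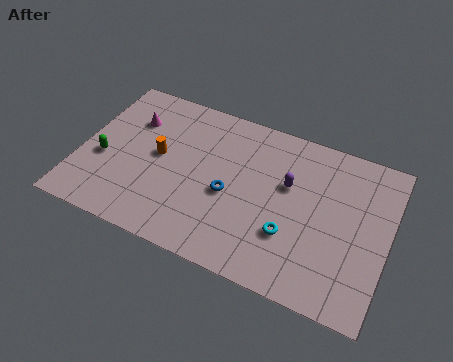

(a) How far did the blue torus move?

2.0

The blue torus moved from about (8.3, 6.0) to (7.6, 4.1), a distance of √(0.7² + 1.9²) ≈ 2.0.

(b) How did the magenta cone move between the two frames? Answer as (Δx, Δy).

(1.3, 1.4)

The magenta cone started near (1.0, 5.3) and ended near (2.3, 6.7).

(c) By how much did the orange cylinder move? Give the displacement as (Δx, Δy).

(0.5, -3.1)

The orange cylinder started near (3.4, 8.1) and ended near (3.9, 5.0).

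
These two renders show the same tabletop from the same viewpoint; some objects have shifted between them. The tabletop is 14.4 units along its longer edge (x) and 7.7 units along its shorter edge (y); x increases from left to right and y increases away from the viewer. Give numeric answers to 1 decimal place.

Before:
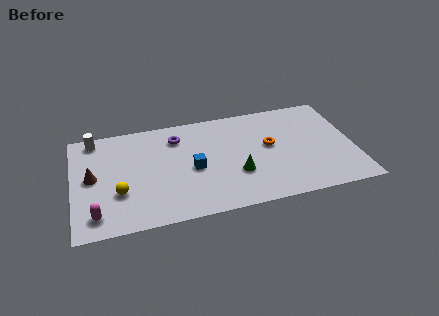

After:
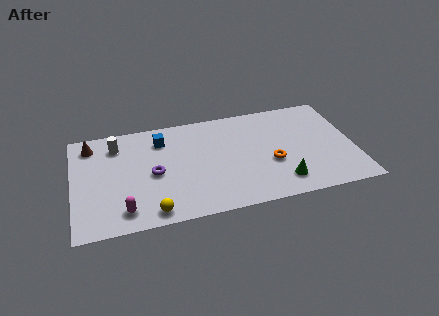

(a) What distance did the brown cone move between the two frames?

2.4

From (1.0, 4.0) to (1.0, 6.4), the brown cone covered √(0.0² + 2.4²) ≈ 2.4 units.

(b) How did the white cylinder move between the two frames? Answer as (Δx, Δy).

(1.1, -0.7)

The white cylinder was at about (1.2, 6.8) and moved to about (2.3, 6.1).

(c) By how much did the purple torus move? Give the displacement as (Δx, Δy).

(-1.3, -2.4)

The purple torus was at about (5.4, 6.0) and moved to about (4.1, 3.6).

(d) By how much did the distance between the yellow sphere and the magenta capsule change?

-0.3

They were about 1.8 units apart before and 1.5 after — 0.3 units closer together.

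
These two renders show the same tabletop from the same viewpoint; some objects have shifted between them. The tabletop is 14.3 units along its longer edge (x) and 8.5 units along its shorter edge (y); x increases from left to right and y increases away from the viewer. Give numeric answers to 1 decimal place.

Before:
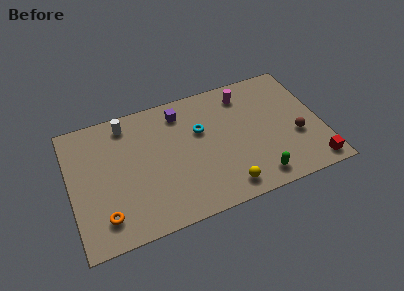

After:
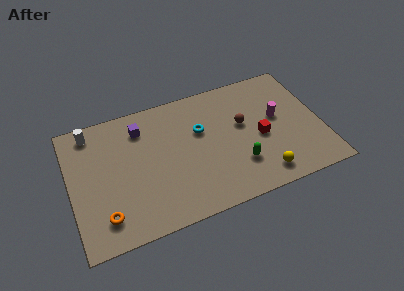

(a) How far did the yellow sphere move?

2.1

The yellow sphere moved from about (8.5, 1.2) to (10.6, 1.3), a distance of √(2.1² + 0.1²) ≈ 2.1.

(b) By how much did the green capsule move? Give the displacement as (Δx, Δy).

(-0.9, 1.2)

The green capsule was at about (10.3, 1.2) and moved to about (9.4, 2.4).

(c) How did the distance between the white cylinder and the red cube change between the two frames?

-1.8

Before: roughly 11.9 units apart; after: 10.1. That's 1.8 units closer together.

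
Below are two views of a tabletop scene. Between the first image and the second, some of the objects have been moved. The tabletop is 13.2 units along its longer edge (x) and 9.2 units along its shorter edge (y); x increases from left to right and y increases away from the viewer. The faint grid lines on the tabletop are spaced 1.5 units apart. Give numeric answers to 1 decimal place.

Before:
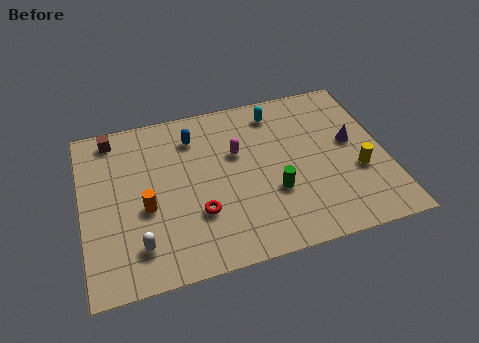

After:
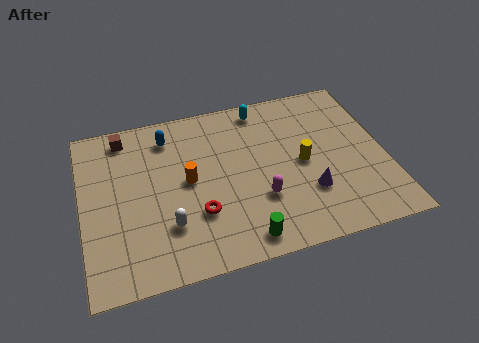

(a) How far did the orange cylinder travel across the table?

2.1

From (2.7, 3.8) to (4.6, 4.8), the orange cylinder covered √(1.9² + 1.0²) ≈ 2.1 units.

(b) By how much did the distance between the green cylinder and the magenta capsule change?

-0.9

The distance was about 3.0 in the first image and 2.1 in the second, so they moved 0.9 units closer together.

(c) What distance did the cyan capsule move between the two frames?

0.7

The cyan capsule moved from about (8.7, 7.7) to (8.1, 8.1), a distance of √(0.6² + 0.4²) ≈ 0.7.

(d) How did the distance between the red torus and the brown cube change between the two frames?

-0.3

The distance was about 6.2 in the first image and 5.9 in the second, so they moved 0.3 units closer together.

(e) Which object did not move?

the red torus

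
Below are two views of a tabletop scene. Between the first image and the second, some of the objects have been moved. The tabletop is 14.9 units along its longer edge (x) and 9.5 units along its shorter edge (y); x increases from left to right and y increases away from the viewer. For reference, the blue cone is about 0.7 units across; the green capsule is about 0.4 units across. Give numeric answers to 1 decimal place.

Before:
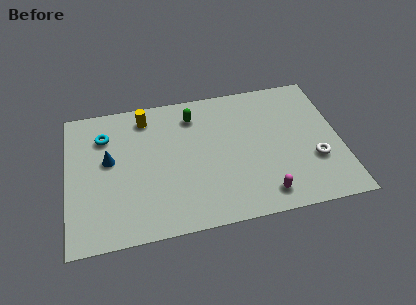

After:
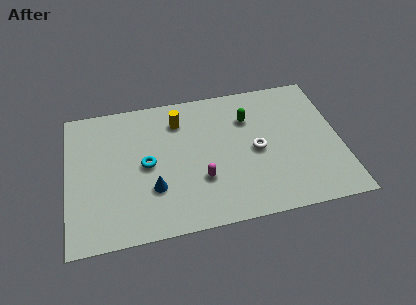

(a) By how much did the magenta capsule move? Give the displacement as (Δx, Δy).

(-3.3, 1.7)

From the two frames, the magenta capsule sits at roughly (10.5, 1.4) before and (7.2, 3.1) after.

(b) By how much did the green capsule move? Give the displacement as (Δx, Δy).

(3.0, -0.8)

From the two frames, the green capsule sits at roughly (7.0, 7.6) before and (10.0, 6.8) after.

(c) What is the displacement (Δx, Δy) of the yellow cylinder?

(1.8, -0.6)

From the two frames, the yellow cylinder sits at roughly (4.4, 8.0) before and (6.2, 7.4) after.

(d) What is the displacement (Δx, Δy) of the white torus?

(-3.1, 1.3)

The white torus started near (13.4, 3.2) and ended near (10.3, 4.5).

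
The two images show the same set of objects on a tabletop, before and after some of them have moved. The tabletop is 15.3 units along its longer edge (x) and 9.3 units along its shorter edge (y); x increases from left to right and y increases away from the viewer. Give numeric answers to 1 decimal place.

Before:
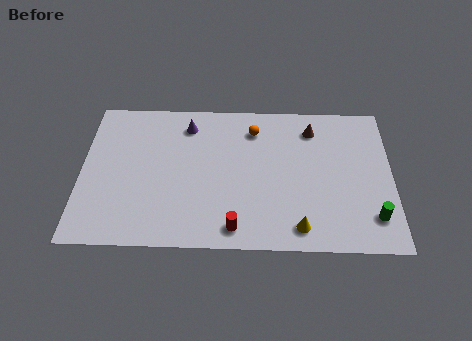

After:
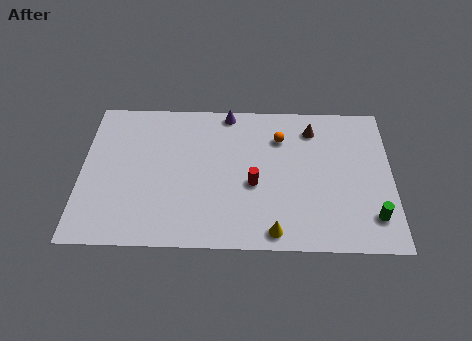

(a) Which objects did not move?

the green cylinder and the brown cone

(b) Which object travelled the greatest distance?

the red cylinder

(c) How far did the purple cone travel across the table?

2.2

The purple cone moved from about (5.2, 7.6) to (7.2, 8.5), a distance of √(2.0² + 0.9²) ≈ 2.2.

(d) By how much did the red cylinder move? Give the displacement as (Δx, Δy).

(0.9, 2.7)

The red cylinder was at about (7.6, 1.2) and moved to about (8.5, 3.9).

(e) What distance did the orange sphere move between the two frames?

1.4

The orange sphere moved from about (8.5, 7.4) to (9.8, 6.9), a distance of √(1.3² + 0.5²) ≈ 1.4.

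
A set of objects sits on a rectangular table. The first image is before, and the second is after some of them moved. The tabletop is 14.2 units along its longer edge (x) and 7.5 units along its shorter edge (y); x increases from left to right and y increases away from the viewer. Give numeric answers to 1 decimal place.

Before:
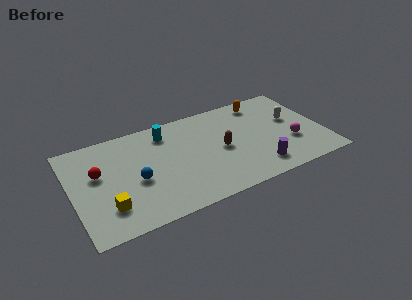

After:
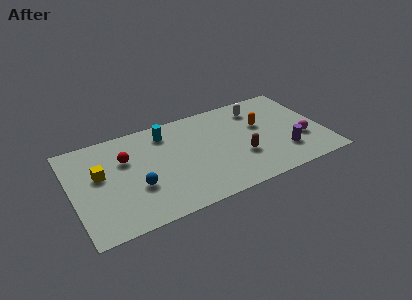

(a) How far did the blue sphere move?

0.5

The blue sphere moved from about (3.5, 3.2) to (3.5, 2.7), a distance of √(0.0² + 0.5²) ≈ 0.5.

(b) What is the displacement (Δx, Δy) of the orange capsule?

(-0.3, -1.8)

From the two frames, the orange capsule sits at roughly (11.1, 6.4) before and (10.8, 4.6) after.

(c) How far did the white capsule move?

2.4

The white capsule moved from about (12.6, 4.4) to (10.8, 6.0), a distance of √(1.8² + 1.6²) ≈ 2.4.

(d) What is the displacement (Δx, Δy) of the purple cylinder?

(1.6, 0.6)

From the two frames, the purple cylinder sits at roughly (10.2, 1.4) before and (11.8, 2.0) after.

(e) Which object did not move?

the cyan cylinder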